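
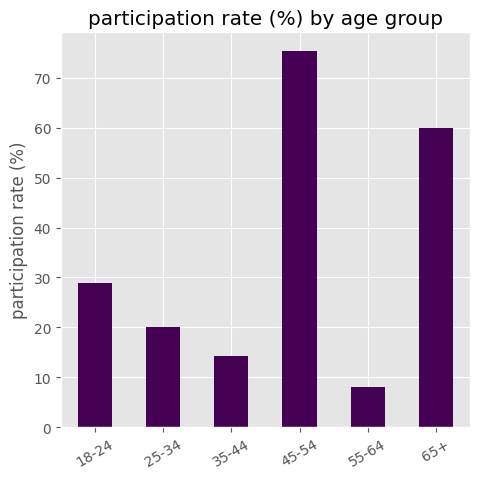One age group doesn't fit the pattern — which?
45-54 ≈ 80; the rest sit between ≈ 10 and ≈ 60.

45-54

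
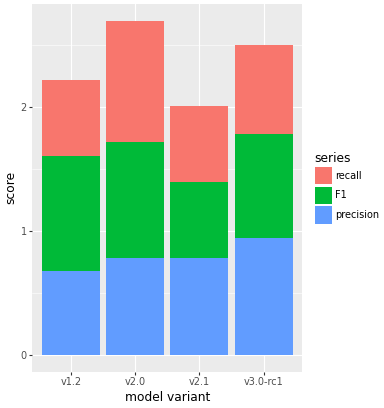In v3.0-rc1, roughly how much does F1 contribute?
≈ 1.0

F1 top ≈ 2.0, bottom ≈ 1.0; segment ≈ 1.0.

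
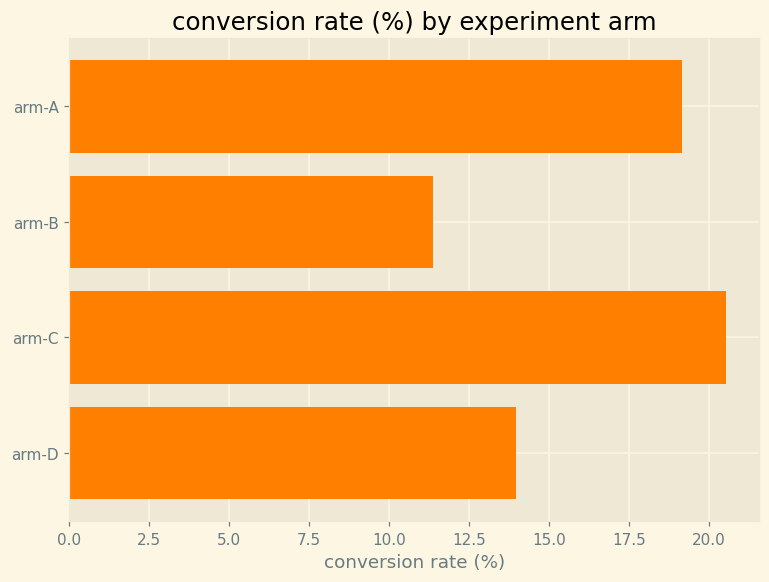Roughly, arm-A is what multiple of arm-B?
arm-A ≈ 20, arm-B ≈ 12; 20/12 ≈ 1.67.

≈ 1.67×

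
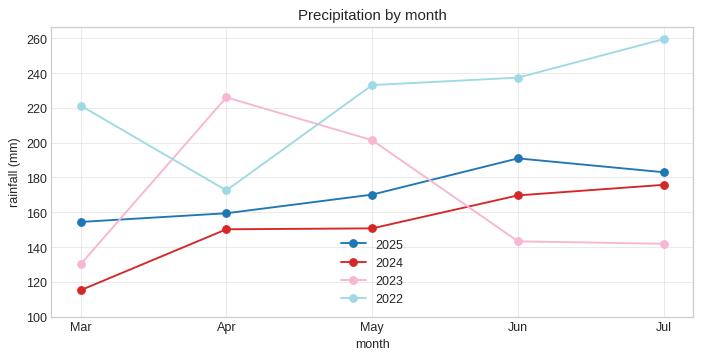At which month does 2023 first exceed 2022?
Mar: 2023 ≈ 140 vs 2022 ≈ 220 (not yet); Apr: 2023 ≈ 220 vs 2022 ≈ 180 (first crossover).

Apr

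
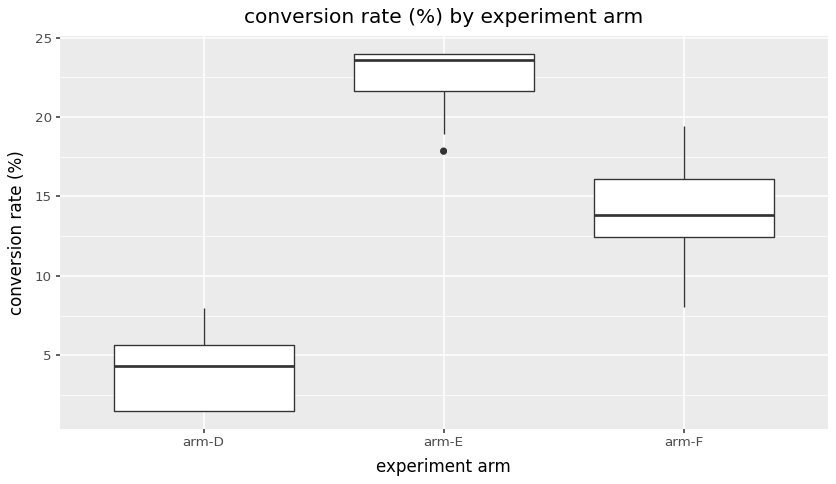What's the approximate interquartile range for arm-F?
Q3 ≈ 16, Q1 ≈ 12; IQR ≈ 4.

≈ 4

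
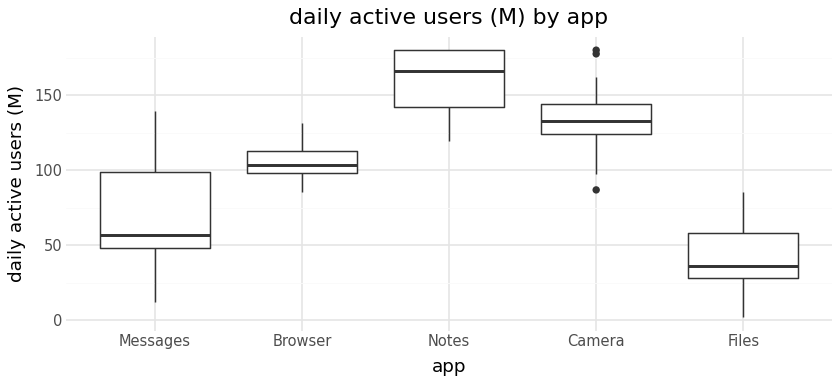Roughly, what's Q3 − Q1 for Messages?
Q3 ≈ 100, Q1 ≈ 40; IQR ≈ 60.

≈ 60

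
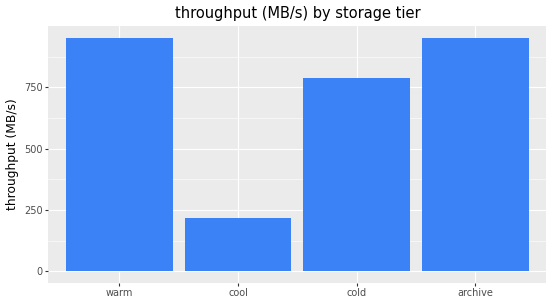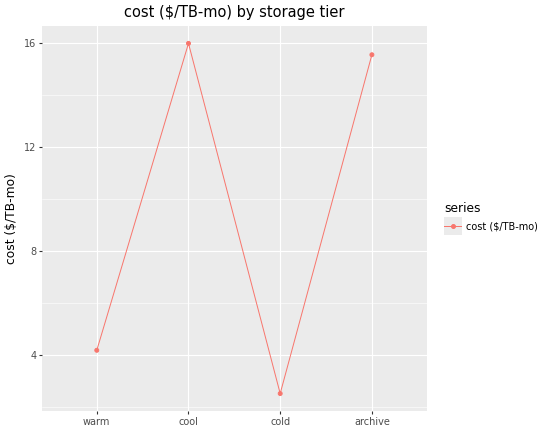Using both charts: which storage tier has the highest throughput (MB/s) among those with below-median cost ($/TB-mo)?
Chart 2 median cost ($/TB-mo) ≈ 10; below-median storage tiers: warm, cold. Among those, warm has the highest throughput (MB/s) (≈ 900).

warm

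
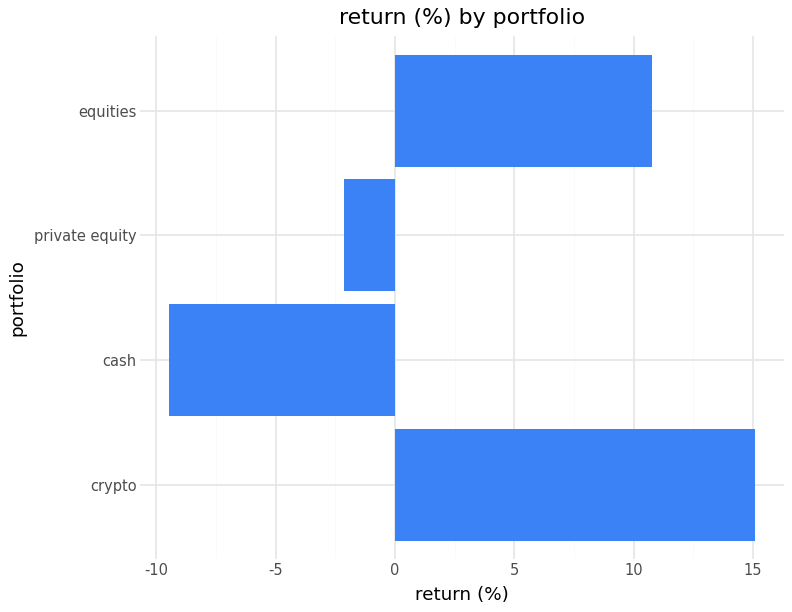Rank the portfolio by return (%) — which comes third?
private equity

Top 4: crypto ≈ 15, equities ≈ 10, private equity ≈ 0, cash ≈ -10.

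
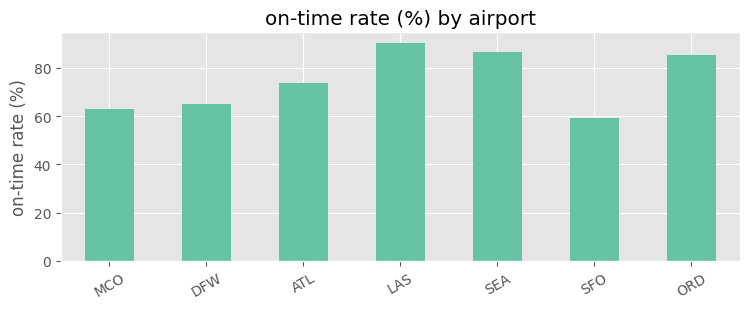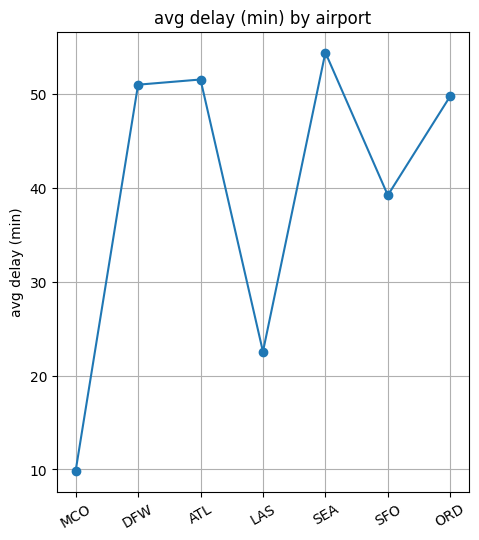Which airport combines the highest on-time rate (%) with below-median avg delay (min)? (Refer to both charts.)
LAS

Chart 2 median avg delay (min) ≈ 50; below-median airports: MCO, LAS, SFO. Among those, LAS has the highest on-time rate (%) (≈ 90).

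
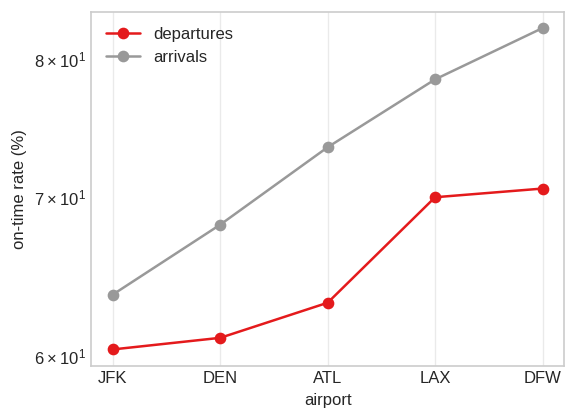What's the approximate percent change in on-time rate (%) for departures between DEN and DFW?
≈ +12.9%

DEN ≈ 62, DFW ≈ 70; (70 − 62) / 62 ≈ +12.9%.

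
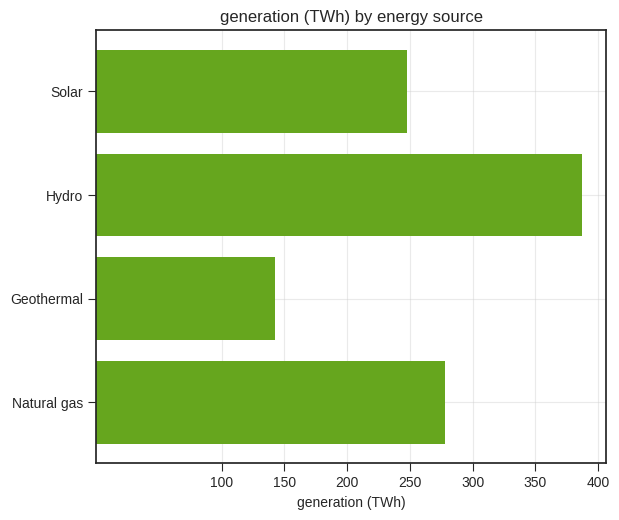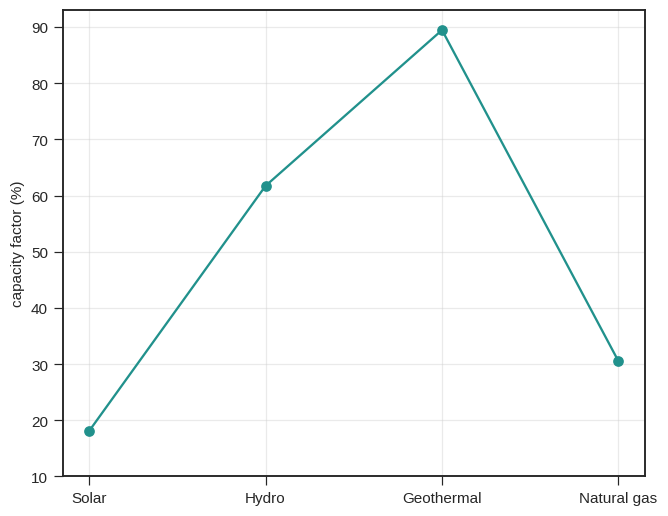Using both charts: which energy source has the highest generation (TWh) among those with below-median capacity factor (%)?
Chart 2 median capacity factor (%) ≈ 50; below-median energy sources: Solar, Natural gas. Among those, Natural gas has the highest generation (TWh) (≈ 300).

Natural gas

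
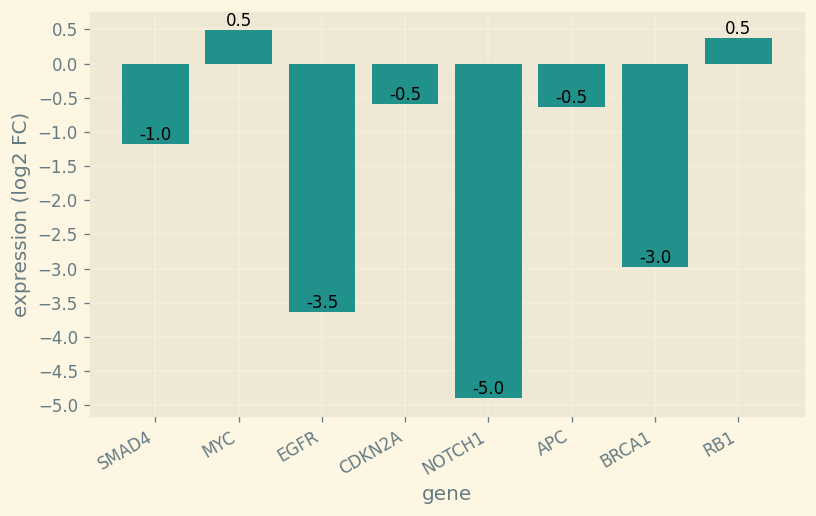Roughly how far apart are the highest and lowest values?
Max MYC ≈ 0.5, min NOTCH1 ≈ -5.0; range ≈ 5.5.

≈ 5.5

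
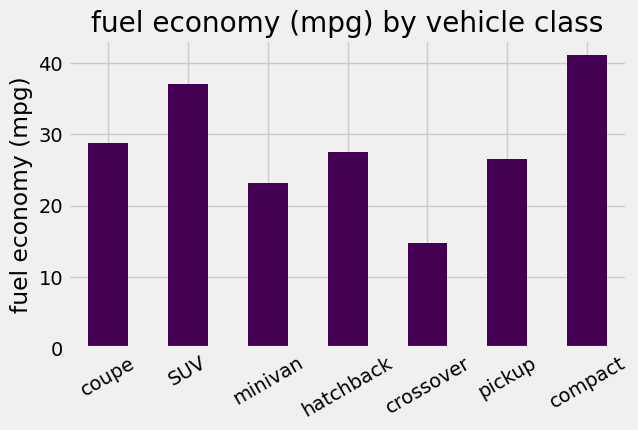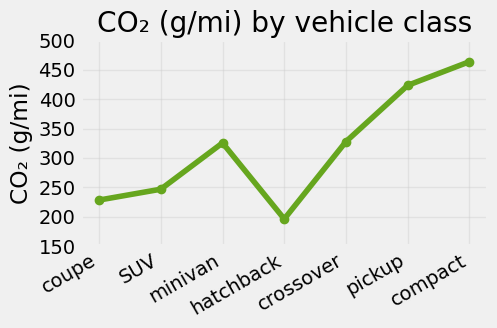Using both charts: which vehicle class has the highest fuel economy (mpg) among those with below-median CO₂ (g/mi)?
Chart 2 median CO₂ (g/mi) ≈ 350; below-median vehicle classes: coupe, SUV, hatchback. Among those, SUV has the highest fuel economy (mpg) (≈ 35).

SUV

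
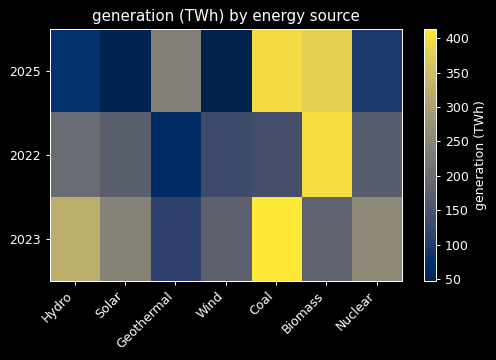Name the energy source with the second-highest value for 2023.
Top 3 for 2023: Coal ≈ 400, Hydro ≈ 300, Nuclear ≈ 250.

Hydro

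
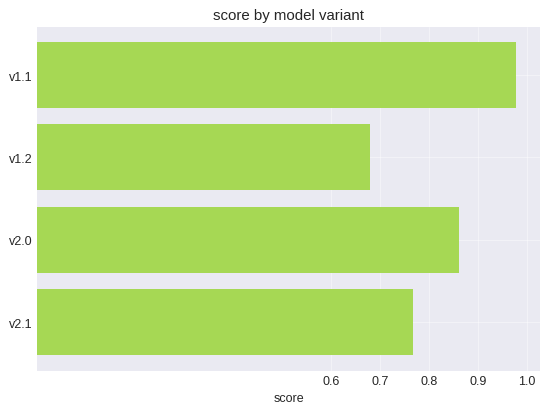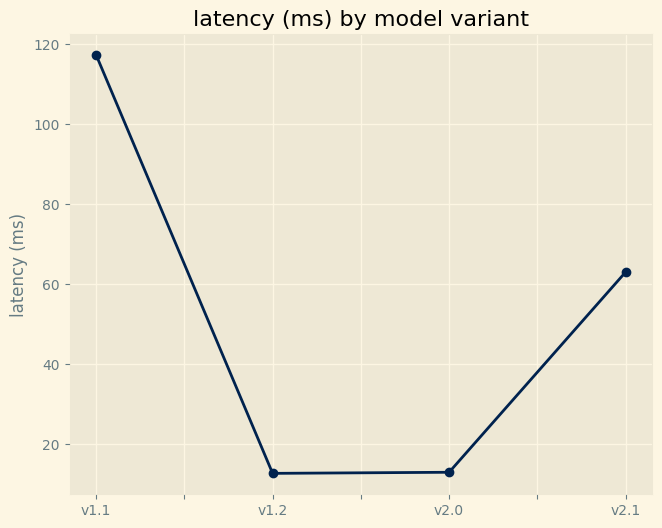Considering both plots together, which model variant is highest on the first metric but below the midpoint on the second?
Chart 2 median latency (ms) ≈ 40; below-median model variants: v1.2, v2.0. Among those, v2.0 has the highest score (≈ 0.9).

v2.0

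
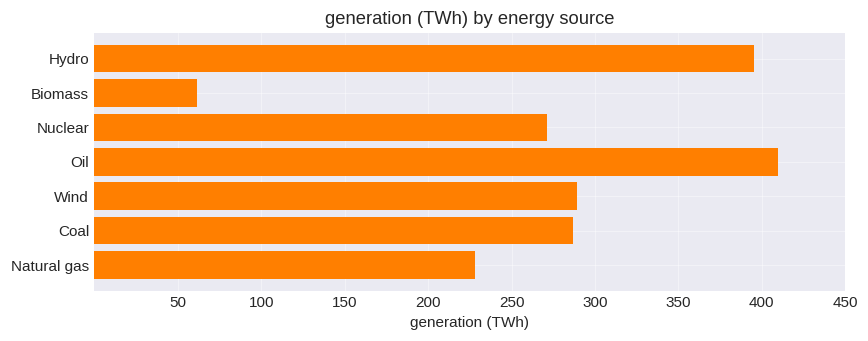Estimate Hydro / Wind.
≈ 1.33×

Hydro ≈ 400, Wind ≈ 300; 400/300 ≈ 1.33.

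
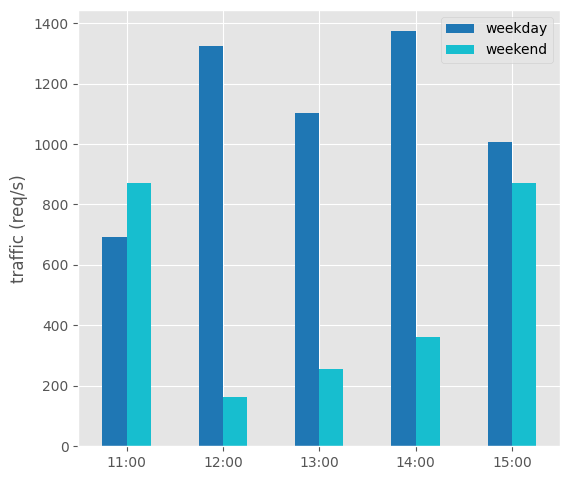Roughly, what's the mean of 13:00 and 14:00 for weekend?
≈ 300

(200 + 400) / 2 ≈ 300.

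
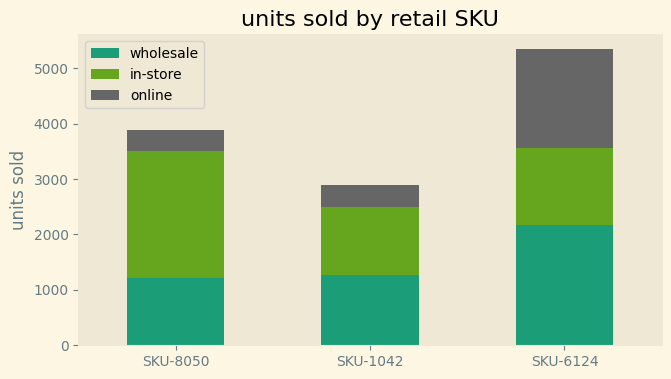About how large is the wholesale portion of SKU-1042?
wholesale top ≈ 1500, bottom ≈ 0; segment ≈ 1500.

≈ 1500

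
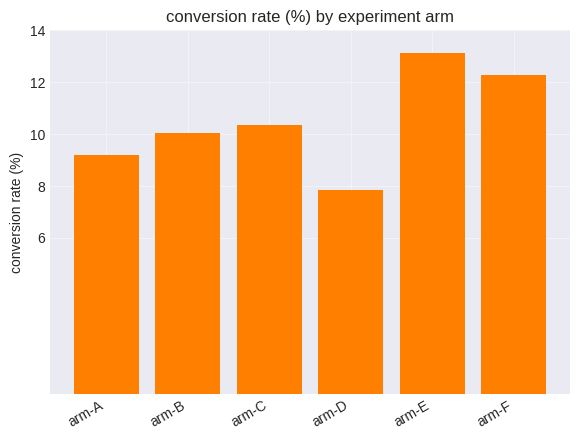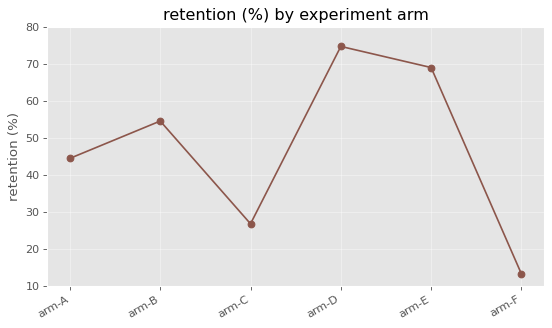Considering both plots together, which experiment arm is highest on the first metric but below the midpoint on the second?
arm-F

Chart 2 median retention (%) ≈ 50; below-median experiment arms: arm-A, arm-C, arm-F. Among those, arm-F has the highest conversion rate (%) (≈ 12).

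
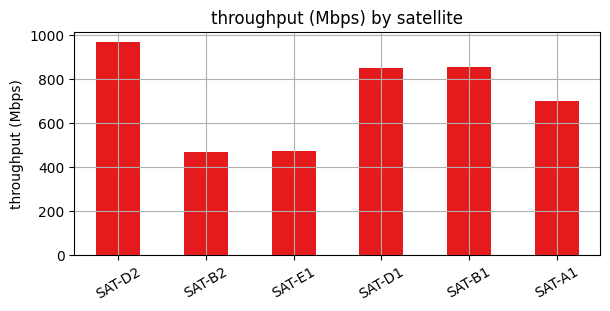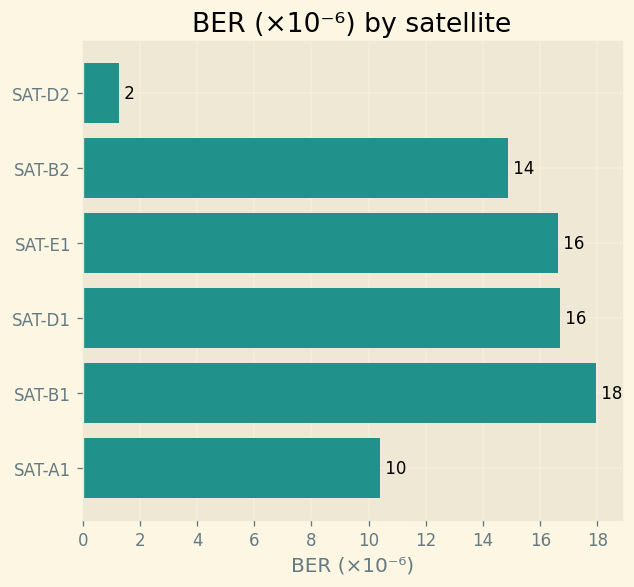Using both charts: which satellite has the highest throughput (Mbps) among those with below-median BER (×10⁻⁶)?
SAT-D2

Chart 2 median BER (×10⁻⁶) ≈ 16; below-median satellites: SAT-D2, SAT-B2, SAT-A1. Among those, SAT-D2 has the highest throughput (Mbps) (≈ 1000).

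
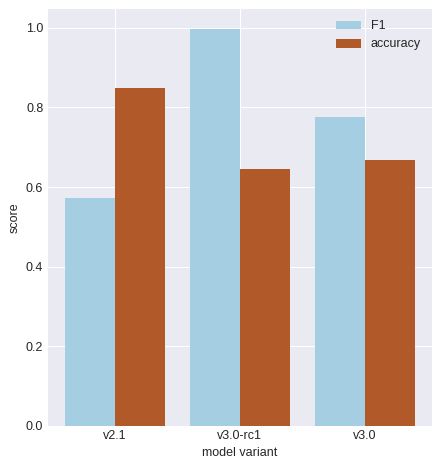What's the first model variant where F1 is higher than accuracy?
v3.0-rc1

v2.1: F1 ≈ 0.6 vs accuracy ≈ 0.8 (not yet); v3.0-rc1: F1 ≈ 1.0 vs accuracy ≈ 0.6 (first crossover).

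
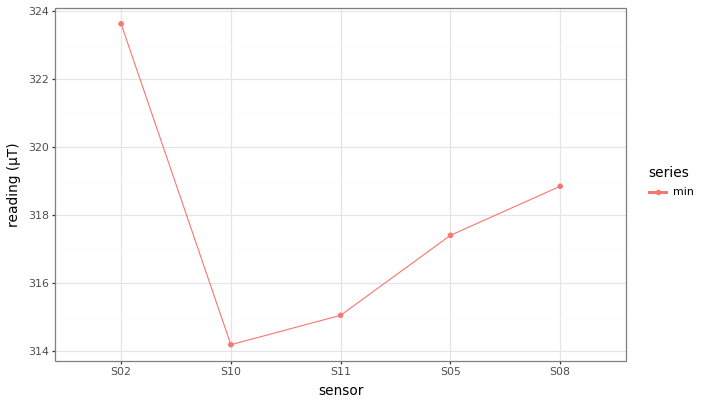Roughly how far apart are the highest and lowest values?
Max S02 ≈ 324, min S10 ≈ 314; range ≈ 10.

≈ 10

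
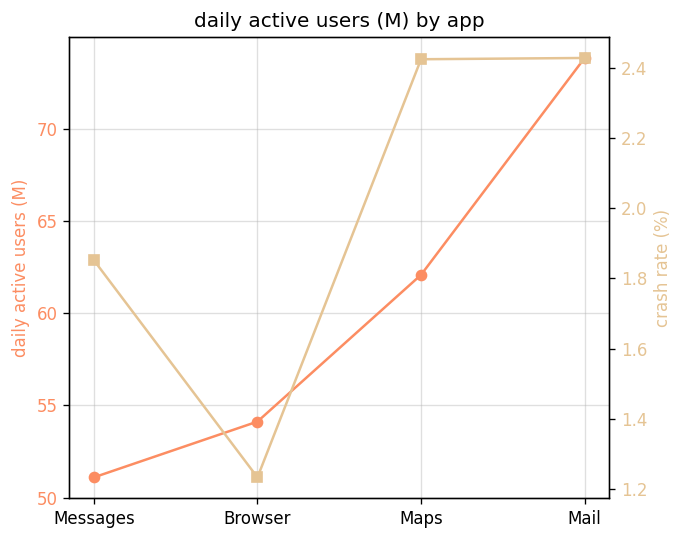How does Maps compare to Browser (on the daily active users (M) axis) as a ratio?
Maps ≈ 62, Browser ≈ 54; 62/54 ≈ 1.15.

≈ 1.15×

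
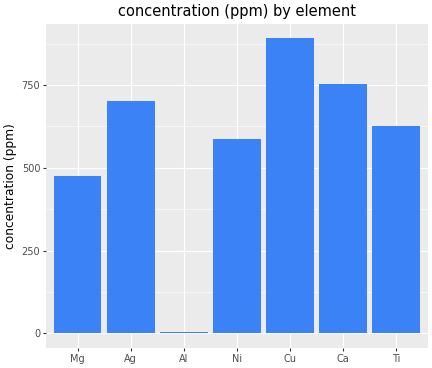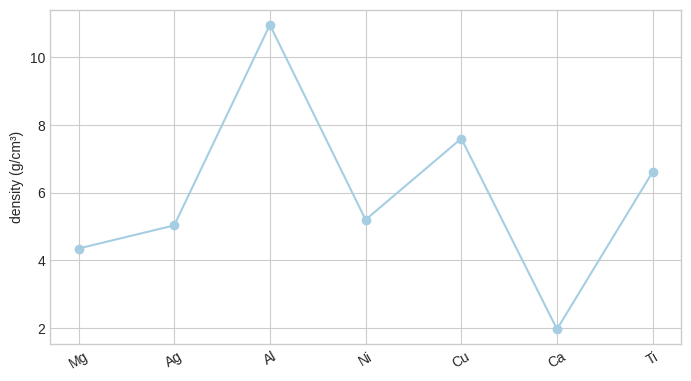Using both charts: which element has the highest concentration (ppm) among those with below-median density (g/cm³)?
Chart 2 median density (g/cm³) ≈ 6; below-median elements: Mg, Ag, Ca. Among those, Ca has the highest concentration (ppm) (≈ 800).

Ca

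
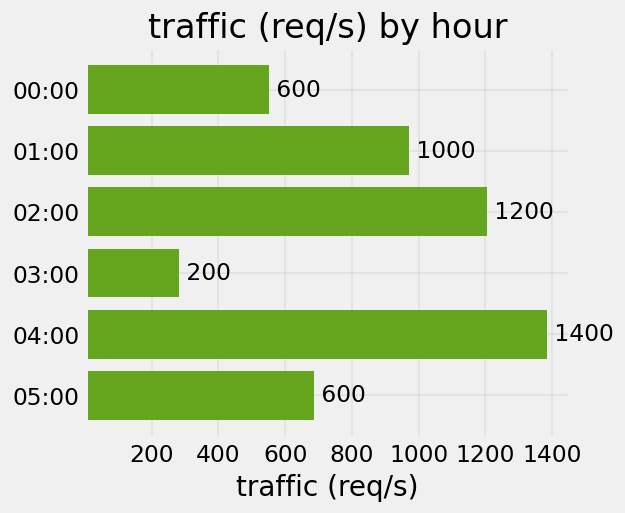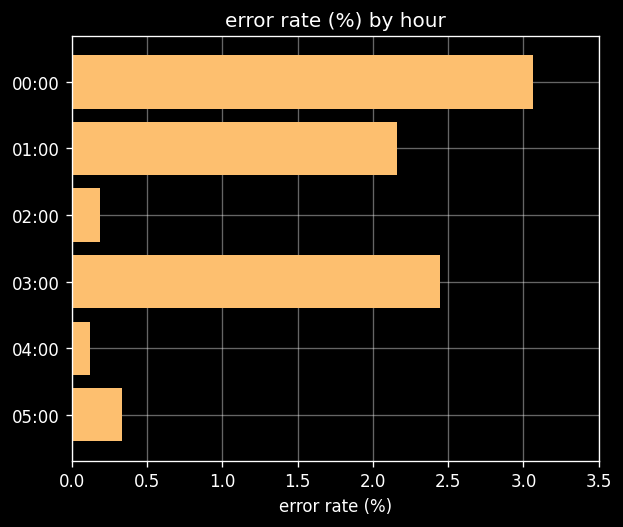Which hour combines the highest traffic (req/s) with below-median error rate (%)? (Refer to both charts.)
04:00

Chart 2 median error rate (%) ≈ 1; below-median hours: 02:00, 04:00, 05:00. Among those, 04:00 has the highest traffic (req/s) (≈ 1400).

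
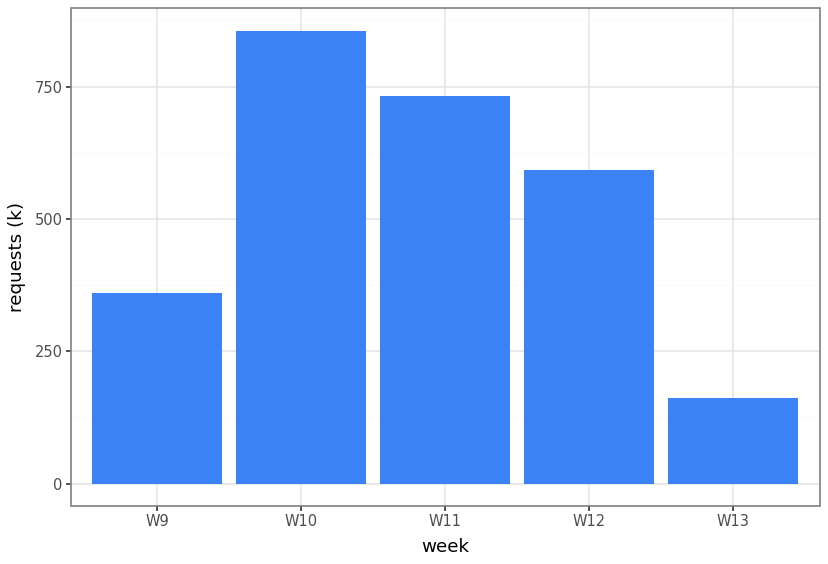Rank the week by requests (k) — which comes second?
Top 3: W10 ≈ 900, W11 ≈ 700, W12 ≈ 600.

W11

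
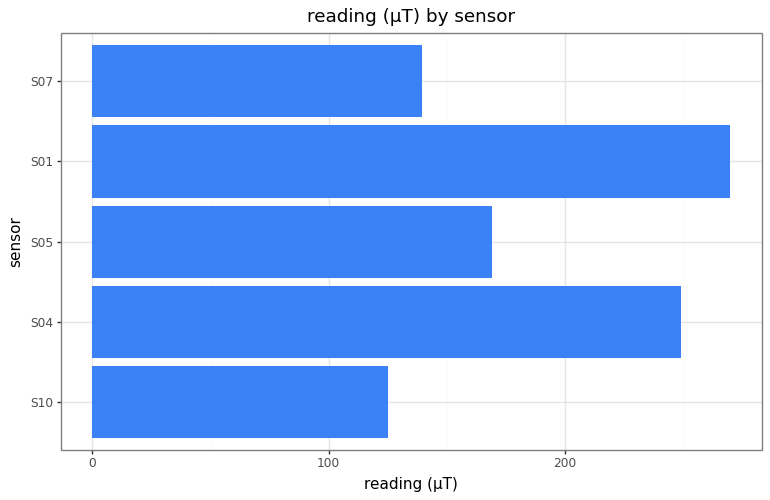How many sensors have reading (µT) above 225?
2

Above 225: S04, S01.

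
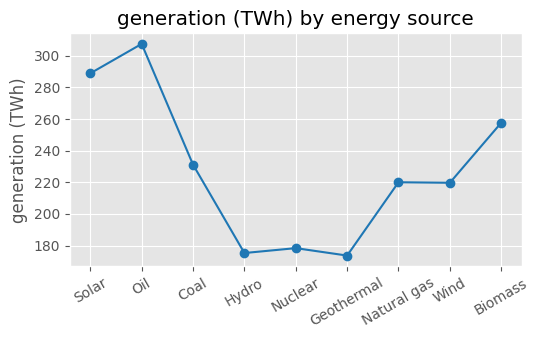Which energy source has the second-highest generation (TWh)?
Solar

Top 3: Oil ≈ 300, Solar ≈ 280, Biomass ≈ 260.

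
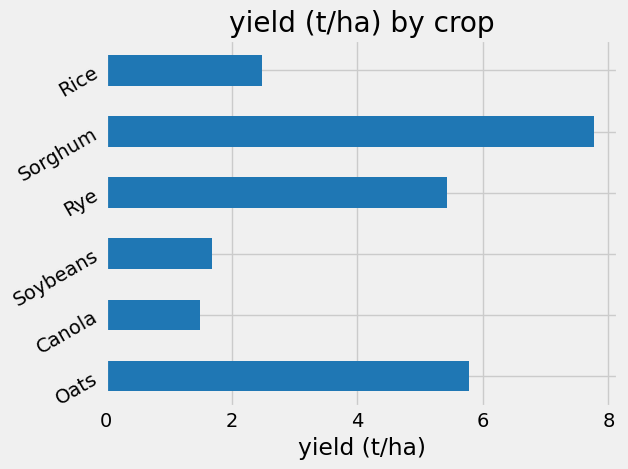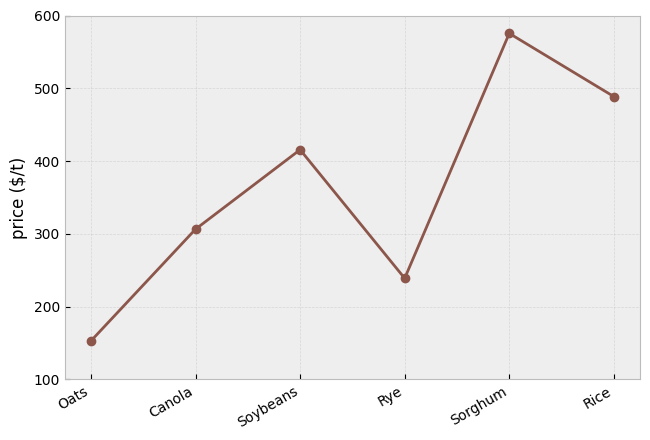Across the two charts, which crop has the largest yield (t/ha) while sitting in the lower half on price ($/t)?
Chart 2 median price ($/t) ≈ 400; below-median crops: Oats, Canola, Rye. Among those, Oats has the highest yield (t/ha) (≈ 6).

Oats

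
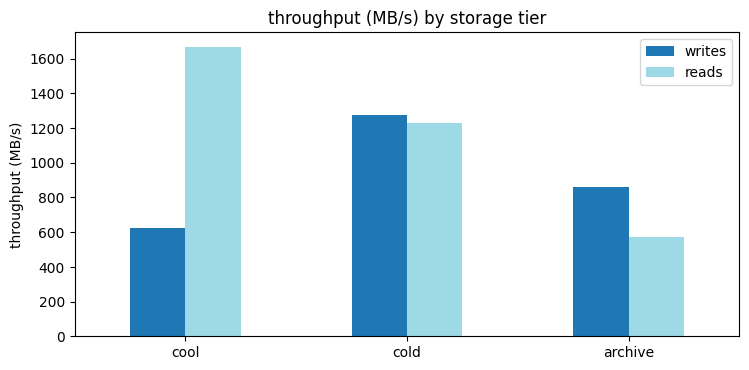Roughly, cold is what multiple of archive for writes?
≈ 1.5×

cold ≈ 1200, archive ≈ 800; 1200/800 ≈ 1.5.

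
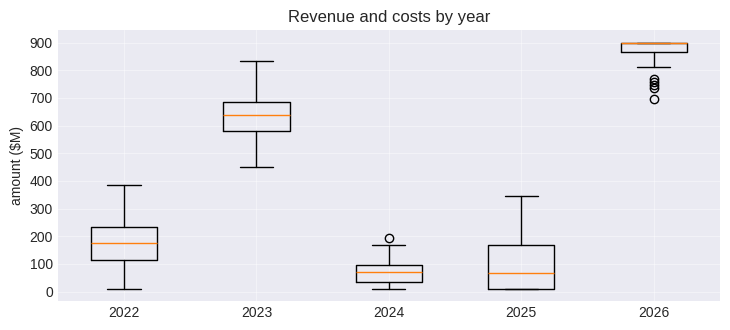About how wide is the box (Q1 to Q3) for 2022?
Q3 ≈ 200, Q1 ≈ 100; IQR ≈ 100.

≈ 100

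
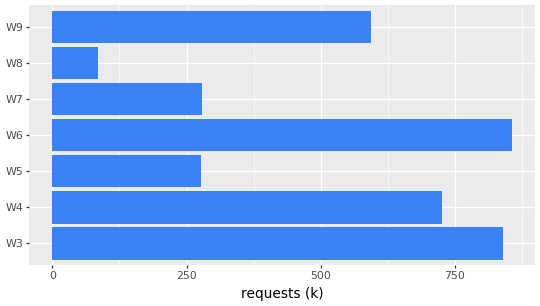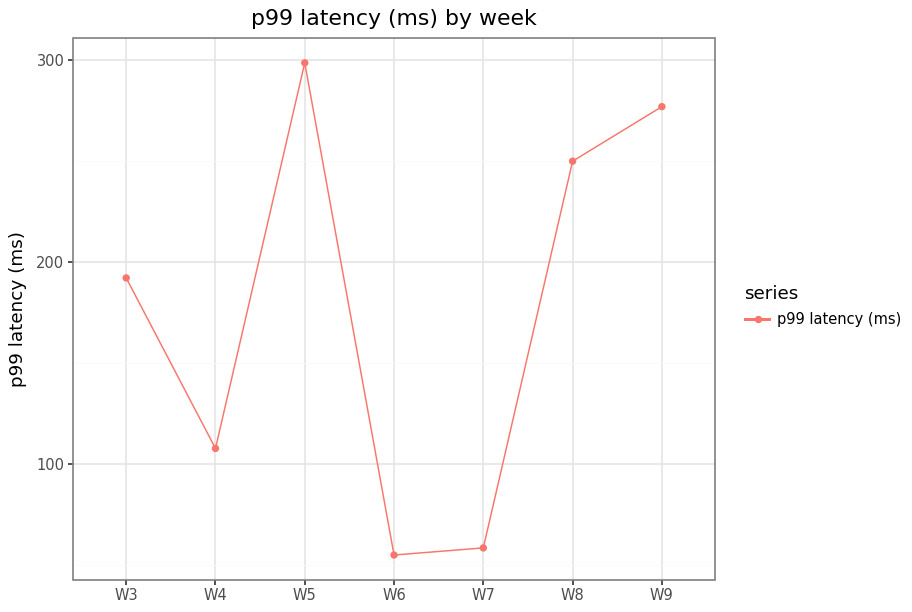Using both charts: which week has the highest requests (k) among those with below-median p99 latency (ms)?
Chart 2 median p99 latency (ms) ≈ 200; below-median weeks: W4, W6, W7. Among those, W6 has the highest requests (k) (≈ 900).

W6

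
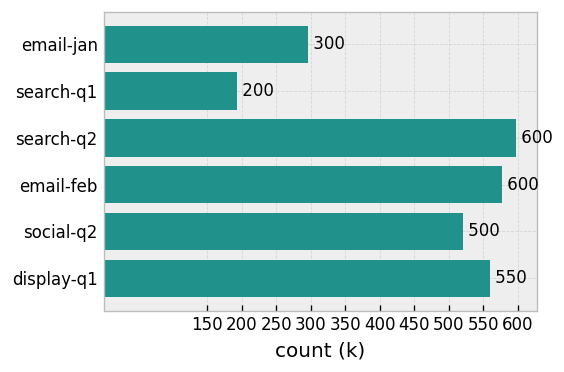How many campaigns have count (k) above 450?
Above 450: search-q2, email-feb, social-q2, display-q1.

4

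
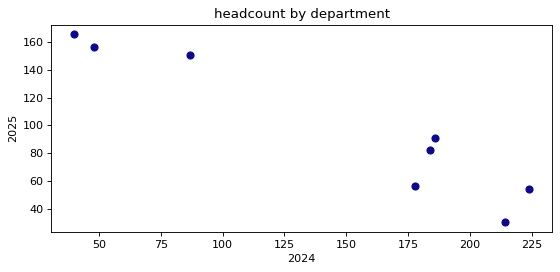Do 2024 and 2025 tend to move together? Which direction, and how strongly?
negative, strong

Points are negatively correlated; strong (|r| ≈ 1.0).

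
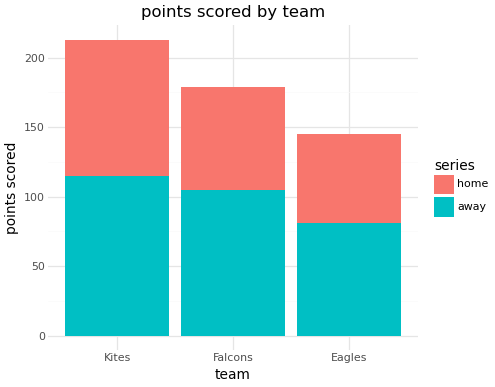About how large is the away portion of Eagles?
≈ 80

away top ≈ 80, bottom ≈ 0; segment ≈ 80.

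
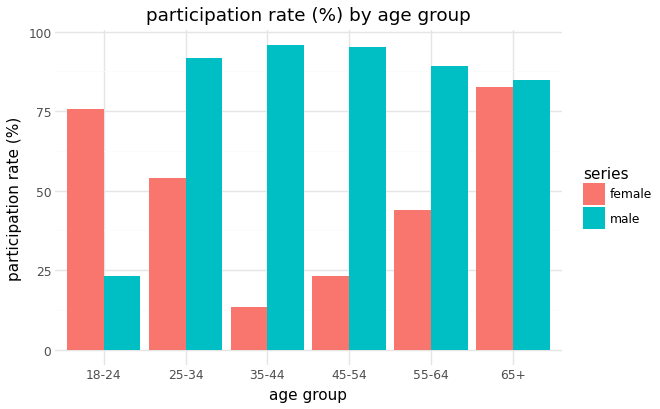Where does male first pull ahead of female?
25-34

18-24: male ≈ 20 vs female ≈ 80 (not yet); 25-34: male ≈ 90 vs female ≈ 50 (first crossover).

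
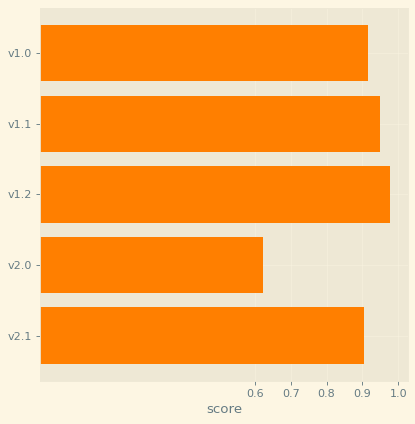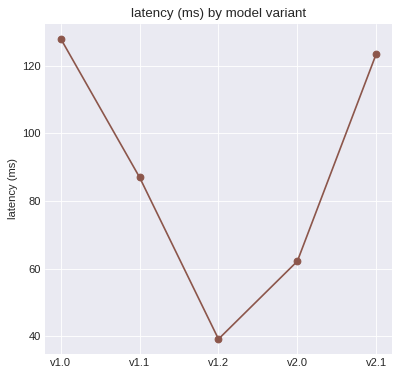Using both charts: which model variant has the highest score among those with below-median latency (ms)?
v1.2

Chart 2 median latency (ms) ≈ 80; below-median model variants: v1.2, v2.0. Among those, v1.2 has the highest score (≈ 1).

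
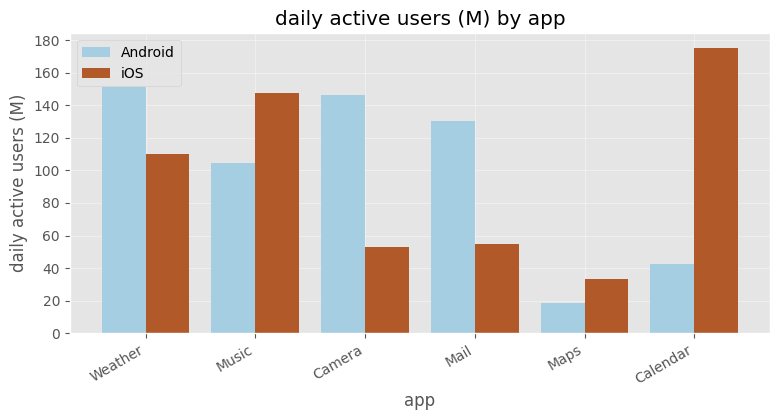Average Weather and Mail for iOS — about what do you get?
≈ 80

(100 + 60) / 2 ≈ 80.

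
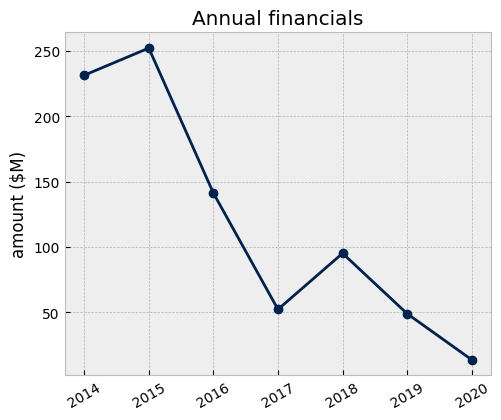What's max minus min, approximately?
≈ 240

Max 2015 ≈ 260, min 2020 ≈ 20; range ≈ 240.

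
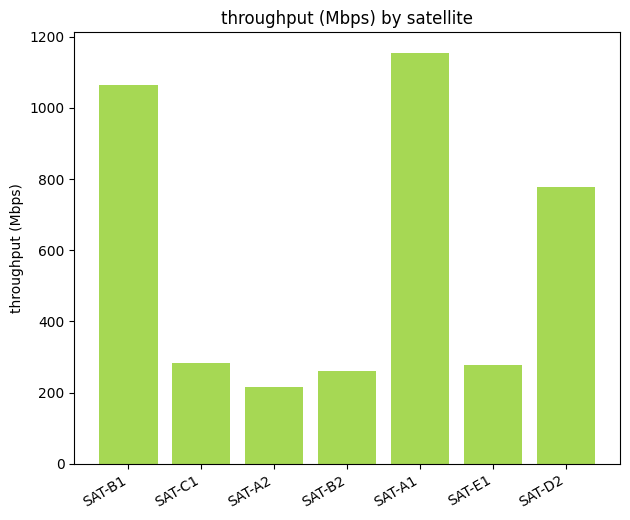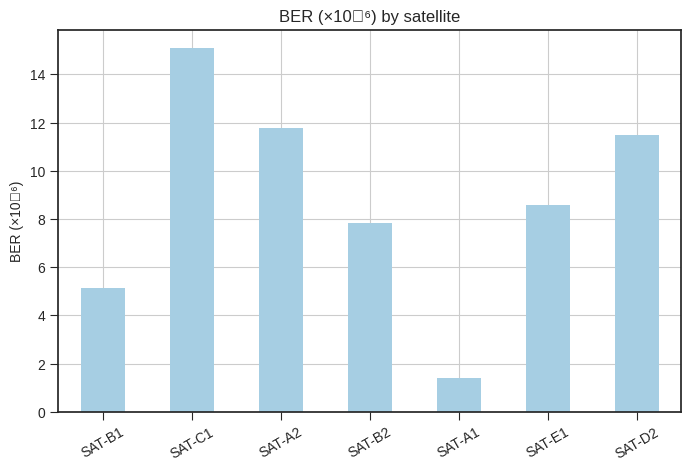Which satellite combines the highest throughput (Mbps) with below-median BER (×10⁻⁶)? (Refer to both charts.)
Chart 2 median BER (×10⁻⁶) ≈ 8; below-median satellites: SAT-B1, SAT-B2, SAT-A1. Among those, SAT-A1 has the highest throughput (Mbps) (≈ 1200).

SAT-A1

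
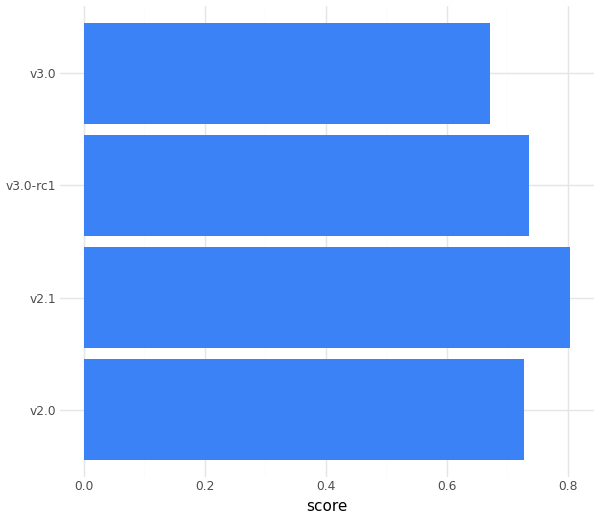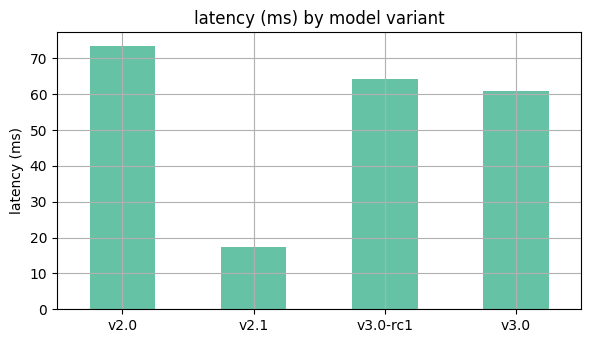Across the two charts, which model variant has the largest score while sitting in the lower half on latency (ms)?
v2.1

Chart 2 median latency (ms) ≈ 60; below-median model variants: v2.1, v3.0. Among those, v2.1 has the highest score (≈ 0.8).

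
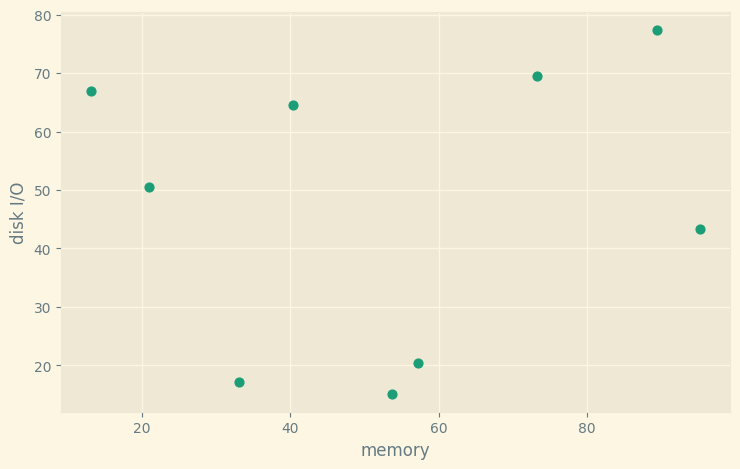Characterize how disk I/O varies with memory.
Points are roughly uncorrelated; weak (|r| ≈ 0.1).

no clear correlation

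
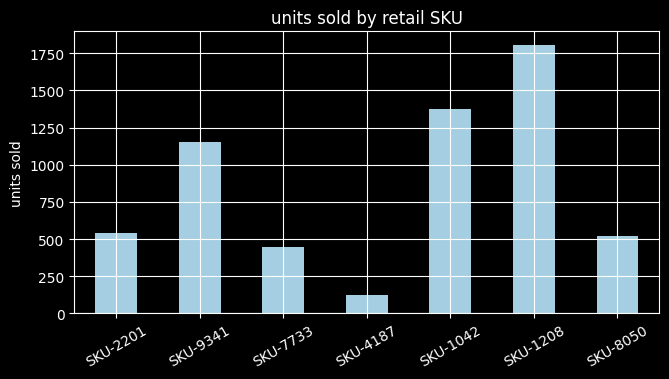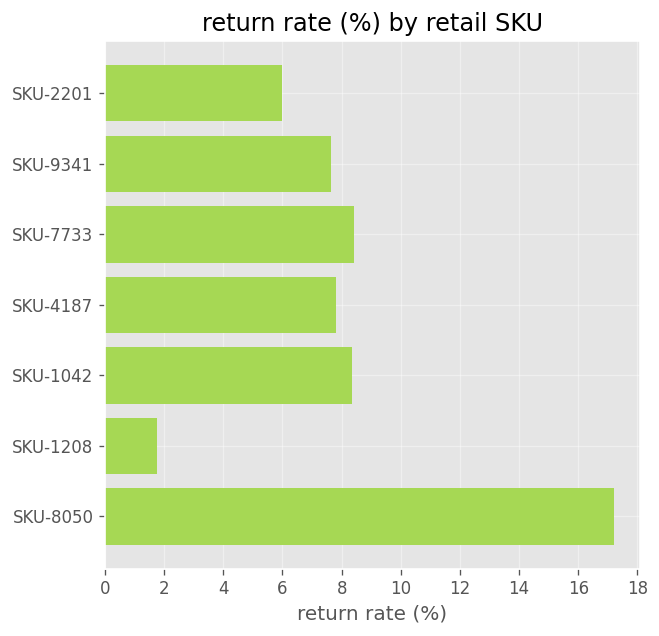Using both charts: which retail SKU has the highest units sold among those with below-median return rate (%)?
Chart 2 median return rate (%) ≈ 8; below-median retail SKUs: SKU-2201, SKU-9341, SKU-1208. Among those, SKU-1208 has the highest units sold (≈ 1800).

SKU-1208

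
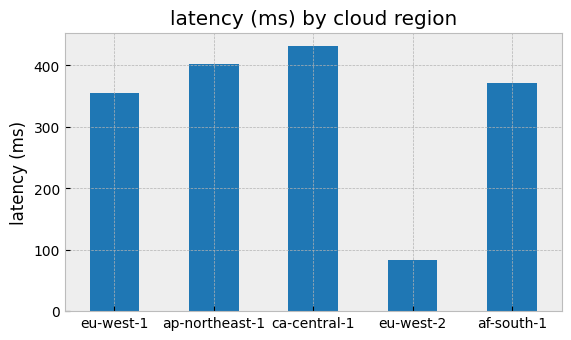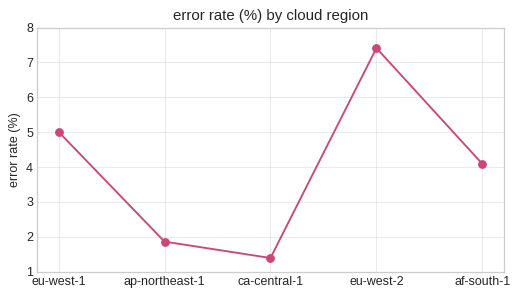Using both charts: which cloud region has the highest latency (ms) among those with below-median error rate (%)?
ca-central-1

Chart 2 median error rate (%) ≈ 4; below-median cloud regions: ap-northeast-1, ca-central-1. Among those, ca-central-1 has the highest latency (ms) (≈ 450).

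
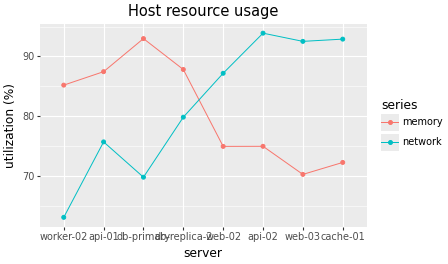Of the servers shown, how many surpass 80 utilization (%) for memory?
Above 80: worker-02, api-01, db-primary, db-replica-2.

4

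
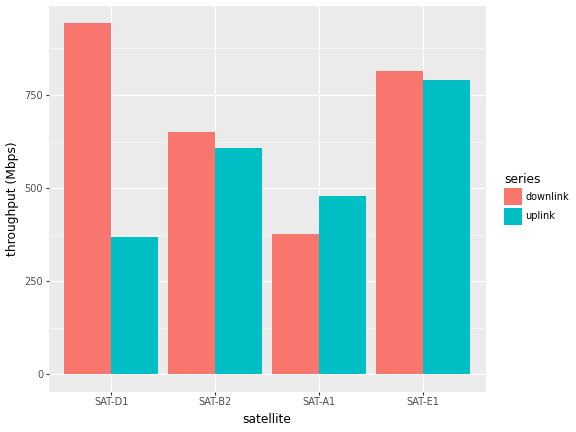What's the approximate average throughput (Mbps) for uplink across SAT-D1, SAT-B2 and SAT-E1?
≈ 600

(400 + 600 + 800) / 3 ≈ 600.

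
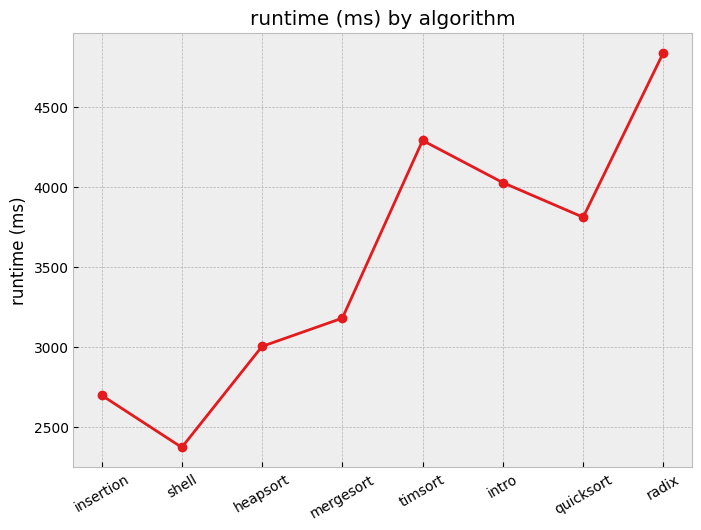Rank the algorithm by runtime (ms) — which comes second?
Top 3: radix ≈ 5000, timsort ≈ 4500, intro ≈ 4000.

timsort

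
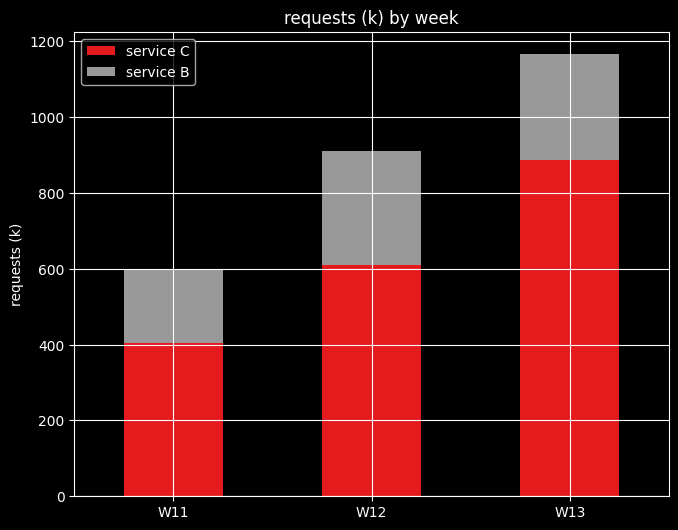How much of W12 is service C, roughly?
≈ 600

service C top ≈ 600, bottom ≈ 0; segment ≈ 600.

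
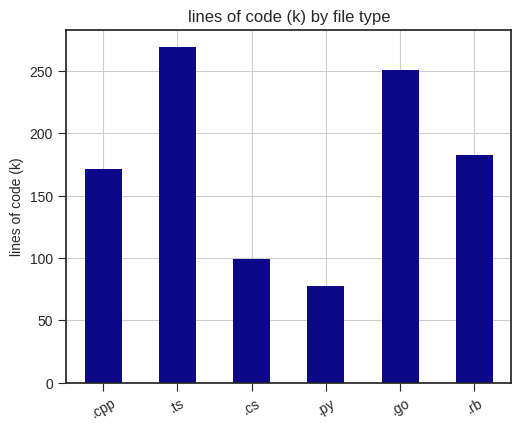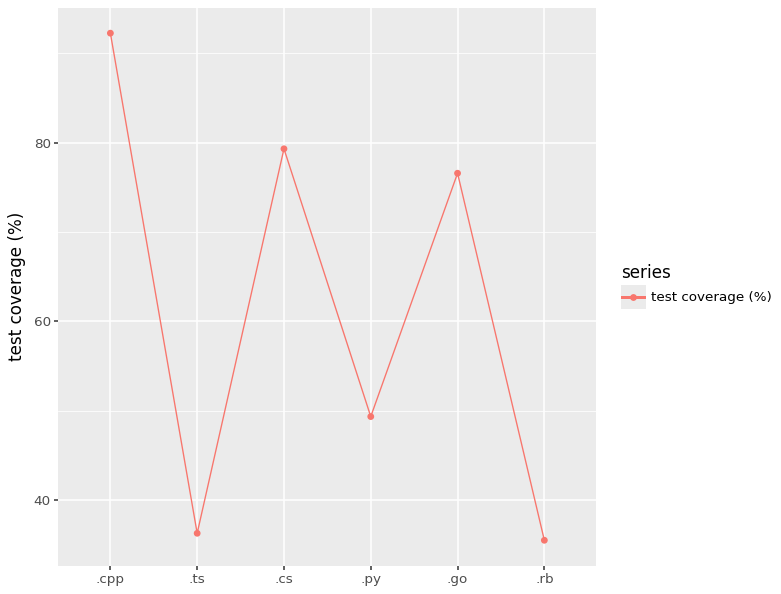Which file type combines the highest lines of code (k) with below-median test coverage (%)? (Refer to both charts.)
.ts

Chart 2 median test coverage (%) ≈ 60; below-median file types: .ts, .py, .rb. Among those, .ts has the highest lines of code (k) (≈ 275).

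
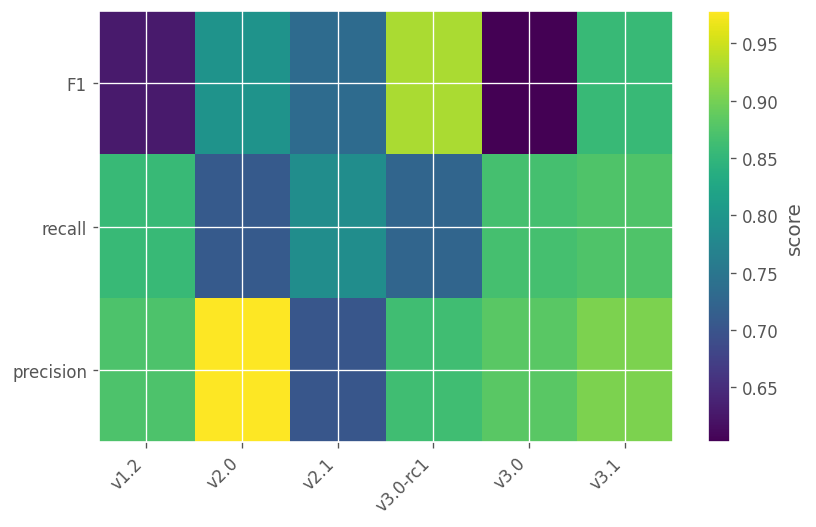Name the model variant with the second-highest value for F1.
Top 3 for F1: v3.0-rc1 ≈ 0.95, v3.1 ≈ 0.85, v2.0 ≈ 0.80.

v3.1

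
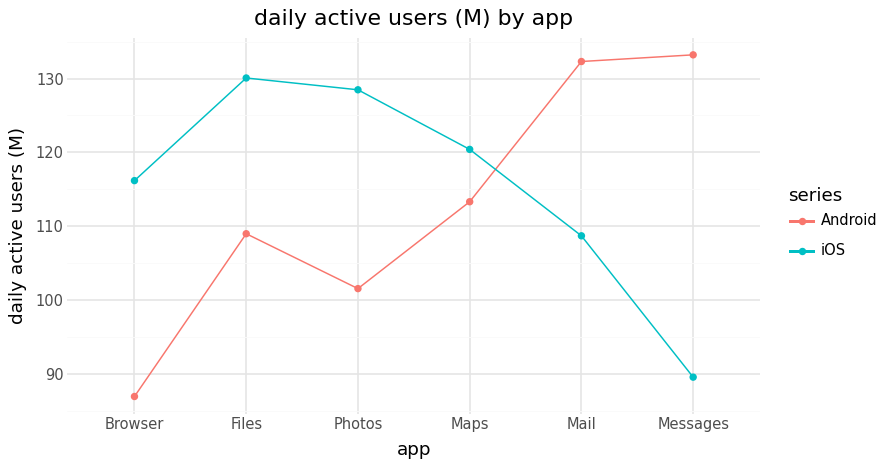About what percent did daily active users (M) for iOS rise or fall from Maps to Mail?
≈ -8.3%

Maps ≈ 120, Mail ≈ 110; (110 − 120) / 120 ≈ -8.3%.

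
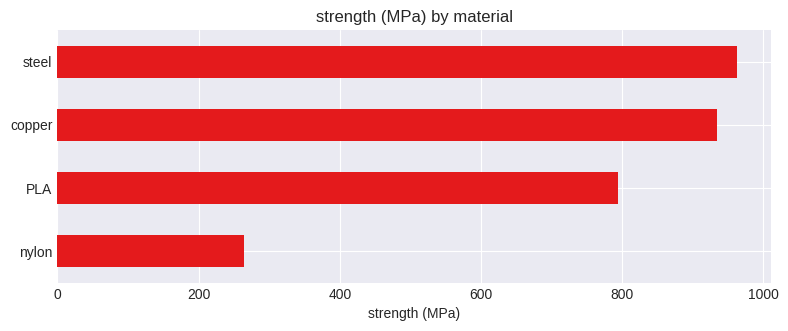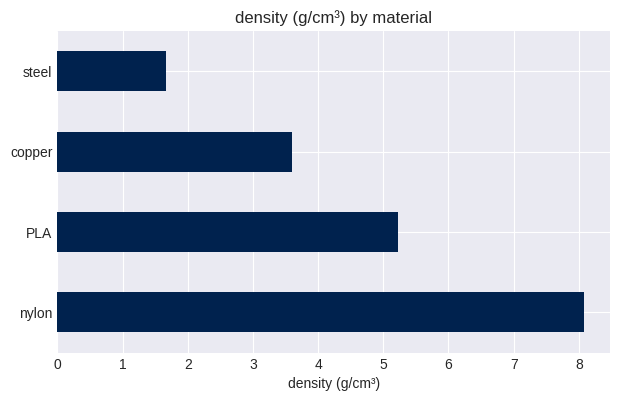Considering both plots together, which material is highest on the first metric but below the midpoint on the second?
Chart 2 median density (g/cm³) ≈ 4; below-median materials: copper, steel. Among those, steel has the highest strength (MPa) (≈ 1000).

steel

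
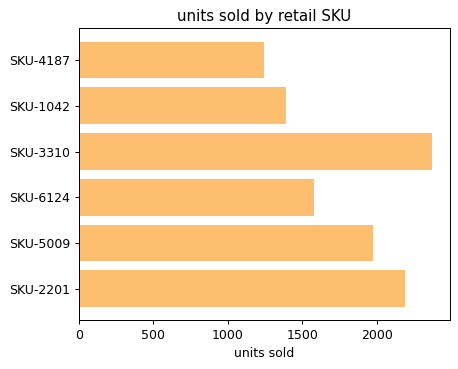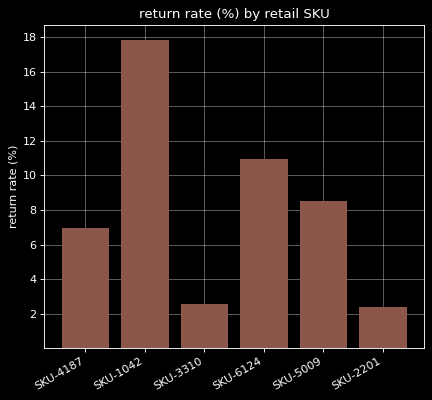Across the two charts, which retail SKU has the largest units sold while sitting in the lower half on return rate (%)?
Chart 2 median return rate (%) ≈ 8; below-median retail SKUs: SKU-4187, SKU-3310, SKU-2201. Among those, SKU-3310 has the highest units sold (≈ 2500).

SKU-3310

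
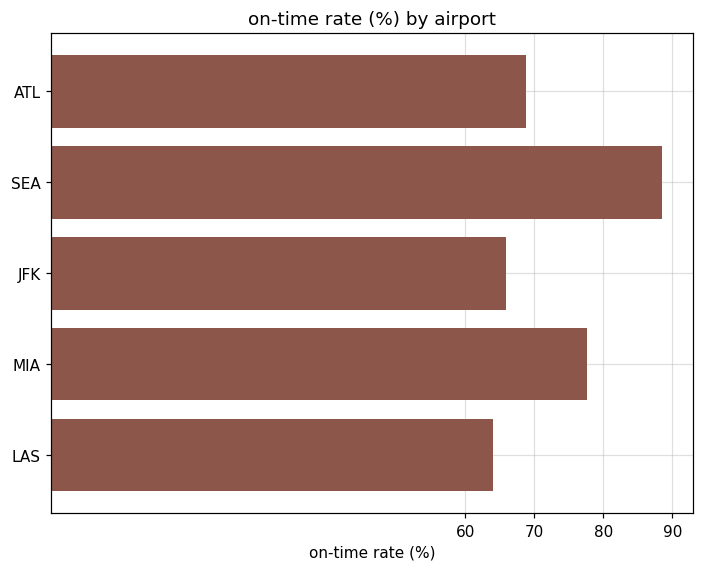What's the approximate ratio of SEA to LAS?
SEA ≈ 90, LAS ≈ 60; 90/60 ≈ 1.5.

≈ 1.5×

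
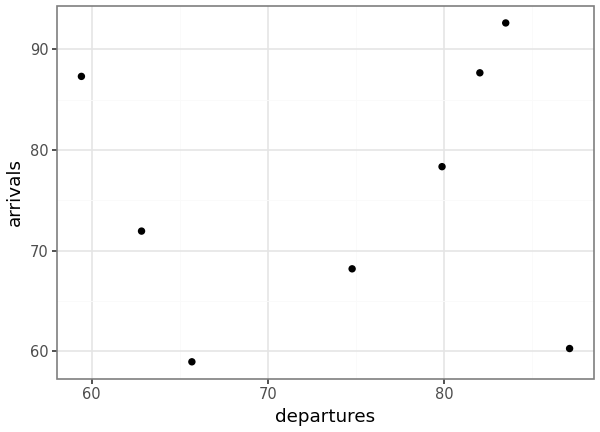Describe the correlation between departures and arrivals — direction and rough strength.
no clear correlation

Points are roughly uncorrelated; weak (|r| ≈ 0.1).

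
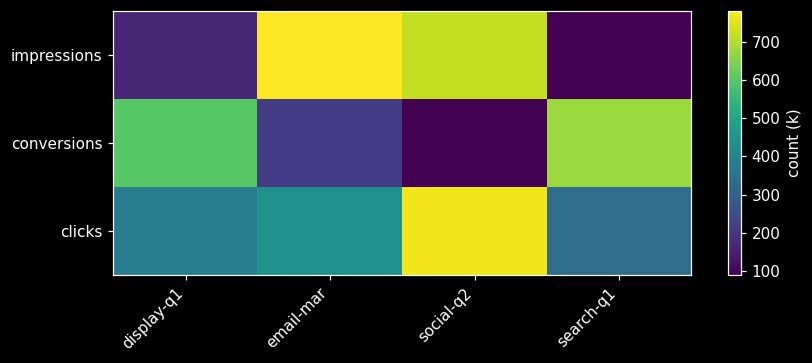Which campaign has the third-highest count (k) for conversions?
email-mar

Top 4 for conversions: search-q1 ≈ 700, display-q1 ≈ 600, email-mar ≈ 200, social-q2 ≈ 100.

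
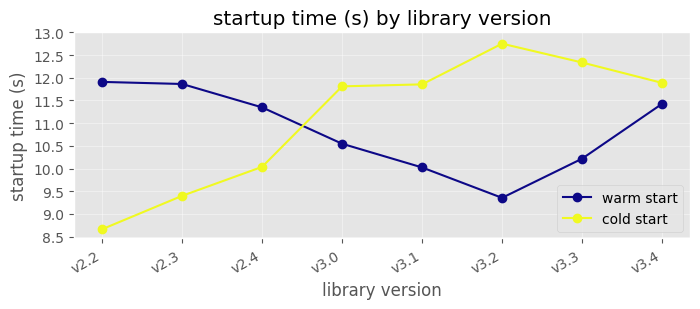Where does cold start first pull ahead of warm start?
v2.4: cold start ≈ 10.0 vs warm start ≈ 11.5 (not yet); v3.0: cold start ≈ 12.0 vs warm start ≈ 10.5 (first crossover).

v3.0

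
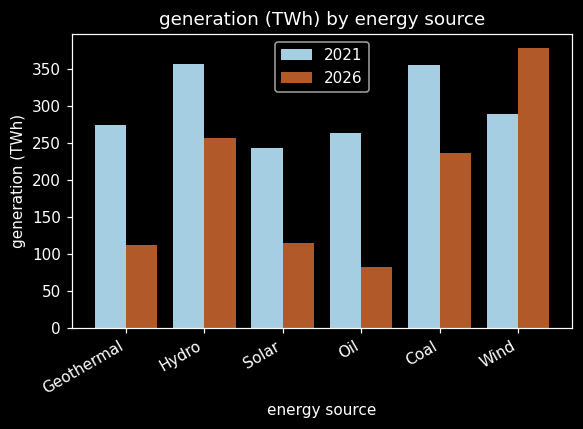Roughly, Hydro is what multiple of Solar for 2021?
Hydro ≈ 350, Solar ≈ 250; 350/250 ≈ 1.4.

≈ 1.4×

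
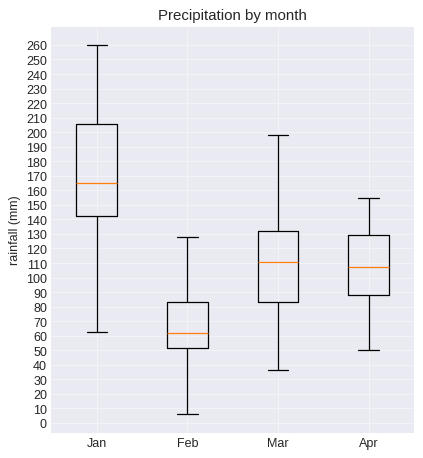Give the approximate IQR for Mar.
Q3 ≈ 130, Q1 ≈ 80; IQR ≈ 50.

≈ 50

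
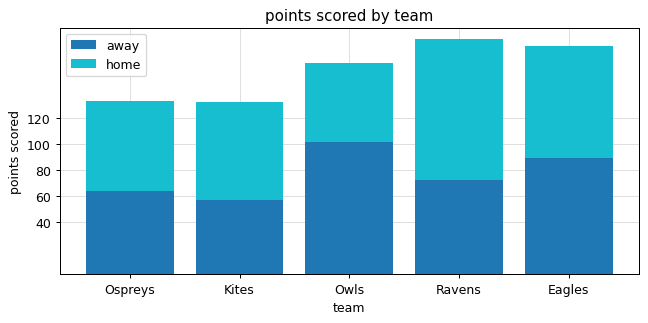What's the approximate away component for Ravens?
away top ≈ 80, bottom ≈ 0; segment ≈ 80.

≈ 80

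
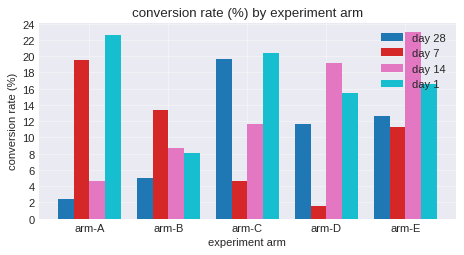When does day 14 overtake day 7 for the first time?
arm-B: day 14 ≈ 8 vs day 7 ≈ 14 (not yet); arm-C: day 14 ≈ 12 vs day 7 ≈ 4 (first crossover).

arm-C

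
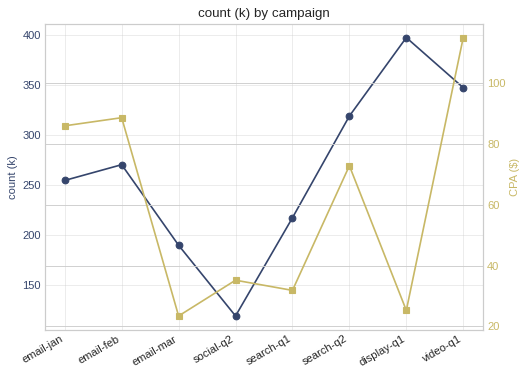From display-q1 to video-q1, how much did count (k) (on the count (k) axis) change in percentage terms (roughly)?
≈ -12.5%

display-q1 ≈ 400, video-q1 ≈ 350; (350 − 400) / 400 ≈ -12.5%.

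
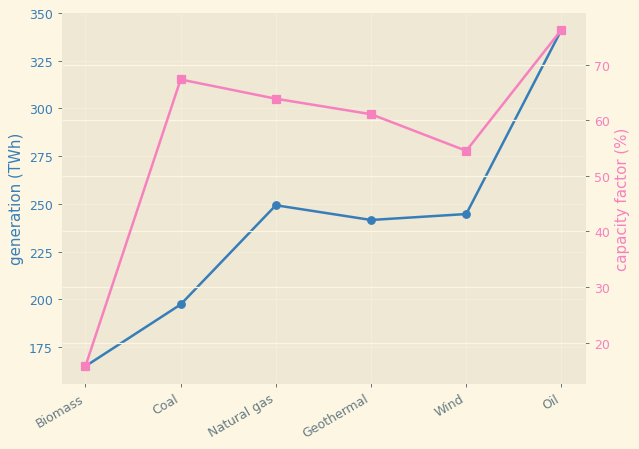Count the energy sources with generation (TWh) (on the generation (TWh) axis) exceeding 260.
1

Above 260: Oil.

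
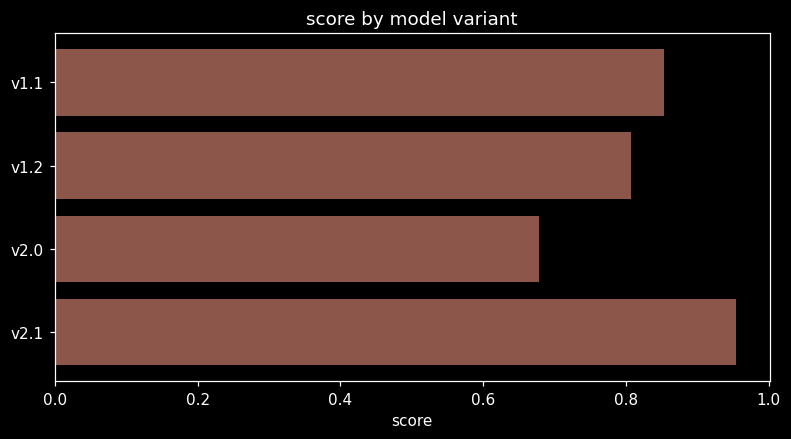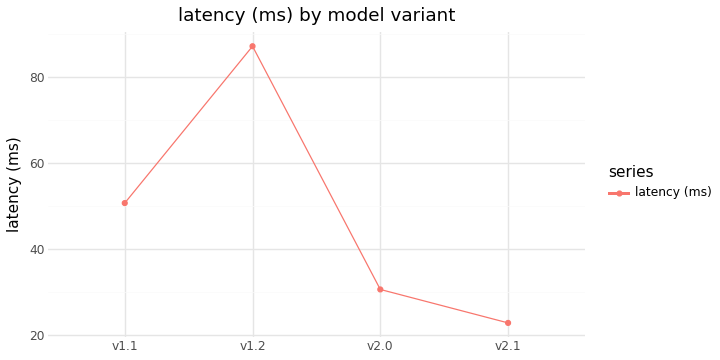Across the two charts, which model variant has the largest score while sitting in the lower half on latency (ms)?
Chart 2 median latency (ms) ≈ 40; below-median model variants: v2.0, v2.1. Among those, v2.1 has the highest score (≈ 1).

v2.1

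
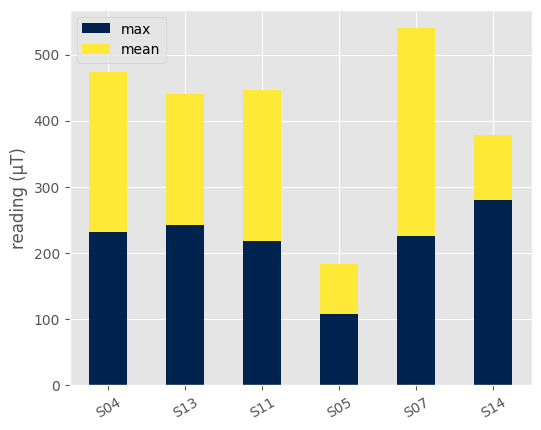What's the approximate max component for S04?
≈ 250

max top ≈ 250, bottom ≈ 0; segment ≈ 250.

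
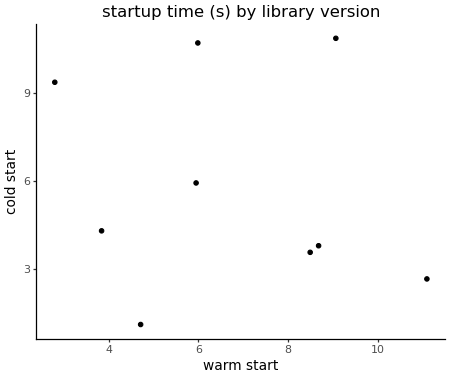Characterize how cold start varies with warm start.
no clear correlation

Points are roughly uncorrelated; weak (|r| ≈ 0.2).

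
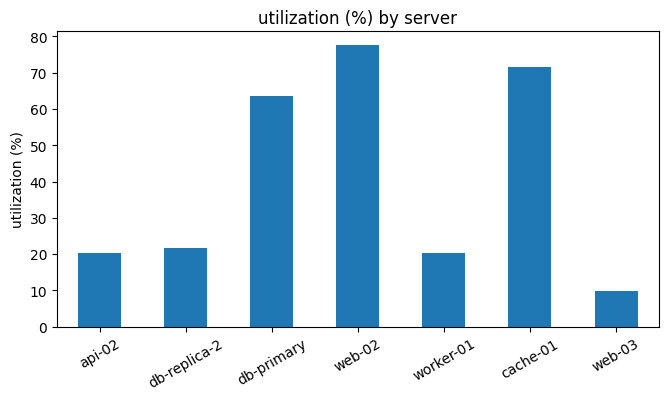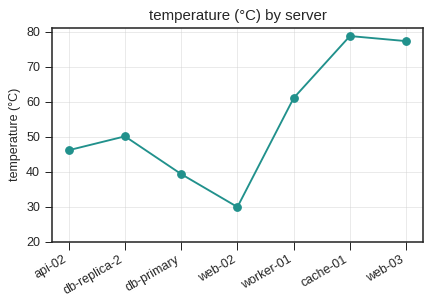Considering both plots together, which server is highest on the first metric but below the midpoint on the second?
web-02

Chart 2 median temperature (°C) ≈ 50; below-median servers: api-02, db-primary, web-02. Among those, web-02 has the highest utilization (%) (≈ 80).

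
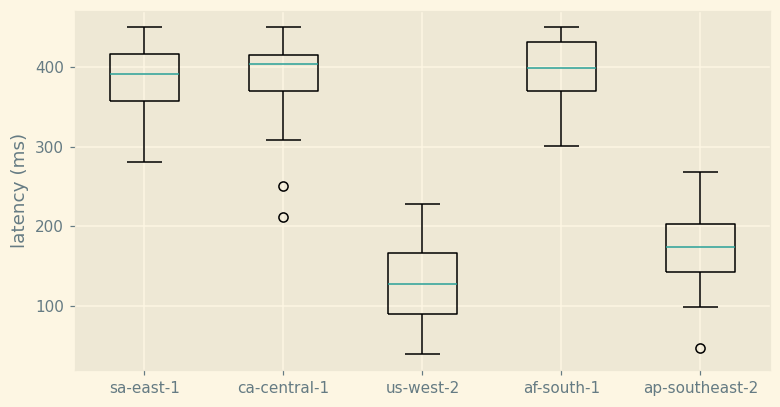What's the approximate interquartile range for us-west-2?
≈ 75

Q3 ≈ 175, Q1 ≈ 100; IQR ≈ 75.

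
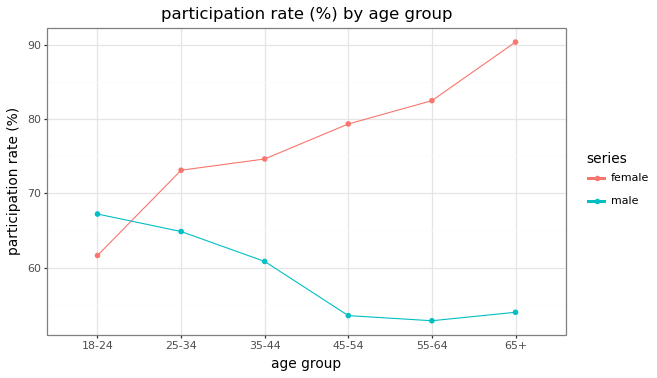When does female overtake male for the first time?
25-34

18-24: female ≈ 60 vs male ≈ 65 (not yet); 25-34: female ≈ 75 vs male ≈ 65 (first crossover).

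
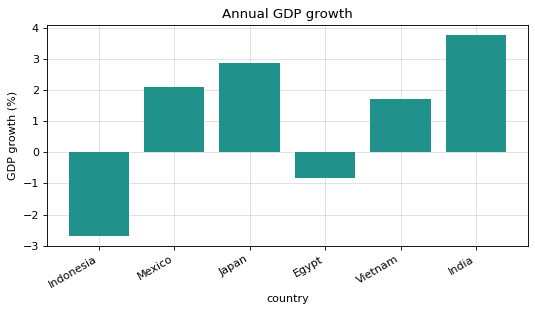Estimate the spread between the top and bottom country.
≈ 7

Max India ≈ 4, min Indonesia ≈ -3; range ≈ 7.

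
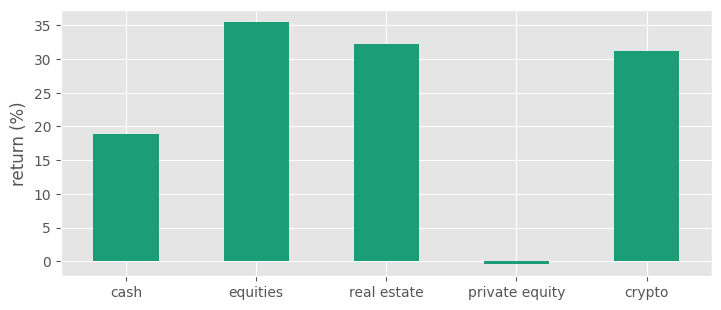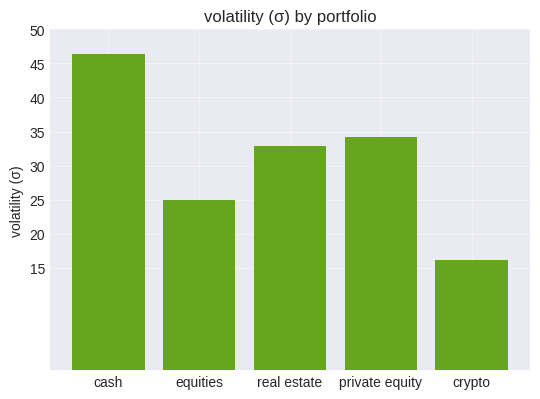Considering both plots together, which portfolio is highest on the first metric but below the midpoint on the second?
Chart 2 median volatility (σ) ≈ 35; below-median portfolios: equities, crypto. Among those, equities has the highest return (%) (≈ 35).

equities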